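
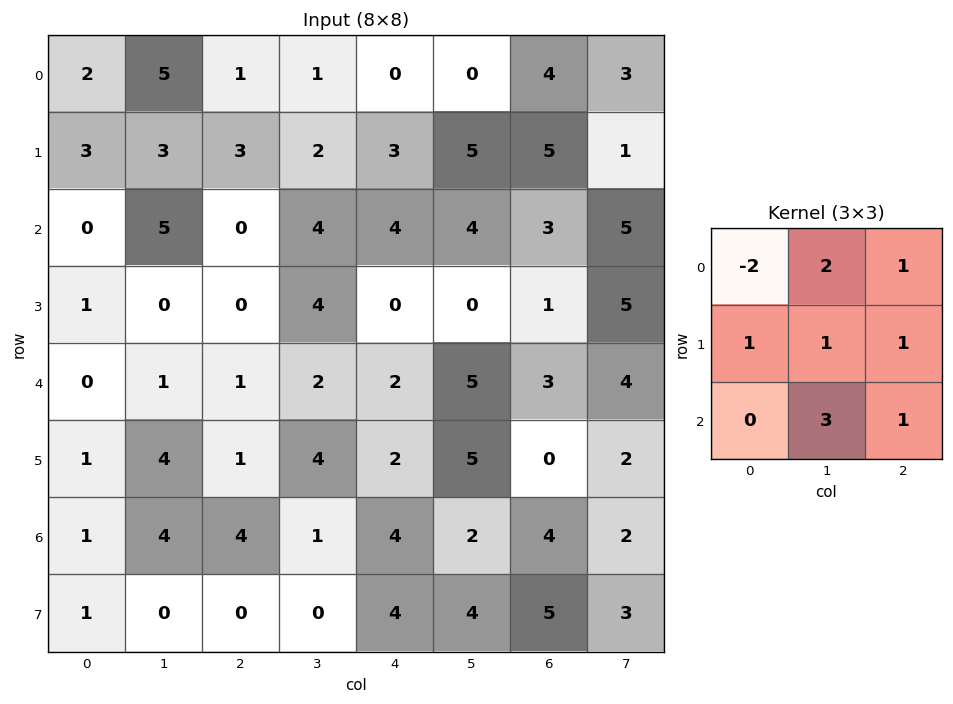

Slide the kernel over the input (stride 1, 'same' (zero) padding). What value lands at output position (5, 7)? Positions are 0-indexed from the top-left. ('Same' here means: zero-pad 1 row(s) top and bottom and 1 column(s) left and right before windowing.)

10

The receptive field on the zero-padded input at this output position is [3 4 0 / 0 2 0 / 4 2 0]. Elementwise product with the kernel and sum: 3·-2 + 4·2 + 0·1 + 0·1 + 2·1 + 0·1 + 2·3 + 0·1.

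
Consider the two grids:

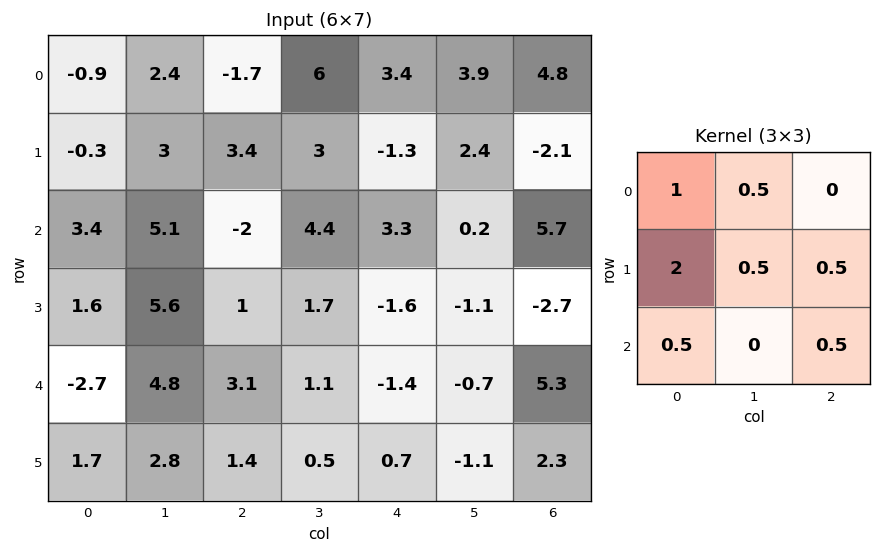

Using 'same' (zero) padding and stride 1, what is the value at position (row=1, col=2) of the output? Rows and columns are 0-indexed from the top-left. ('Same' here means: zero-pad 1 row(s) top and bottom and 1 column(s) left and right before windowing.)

The receptive field on the zero-padded input at this output position is [2.4 -1.7 6 / 3 3.4 3 / 5.1 -2 4.4]. Elementwise product with the kernel and sum: 2.4·1 + -1.7·0.5 + 3·2 + 3.4·0.5 + 3·0.5 + 5.1·0.5 + 4.4·0.5.

15.5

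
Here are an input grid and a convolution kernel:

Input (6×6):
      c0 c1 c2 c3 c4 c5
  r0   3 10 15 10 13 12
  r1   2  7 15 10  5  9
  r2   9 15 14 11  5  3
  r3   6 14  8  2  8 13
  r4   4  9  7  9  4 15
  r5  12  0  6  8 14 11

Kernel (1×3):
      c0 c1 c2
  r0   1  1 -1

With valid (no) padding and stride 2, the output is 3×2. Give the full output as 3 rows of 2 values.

-2 12
10 20
6 12

Output[0,0]: The receptive field on the input at this output position is [3 10 15]. Elementwise product with the kernel and sum: 3·1 + 10·1 + 15·-1.
Output[0,1]: The receptive field on the input at this output position is [15 10 13]. Elementwise product with the kernel and sum: 15·1 + 10·1 + 13·-1.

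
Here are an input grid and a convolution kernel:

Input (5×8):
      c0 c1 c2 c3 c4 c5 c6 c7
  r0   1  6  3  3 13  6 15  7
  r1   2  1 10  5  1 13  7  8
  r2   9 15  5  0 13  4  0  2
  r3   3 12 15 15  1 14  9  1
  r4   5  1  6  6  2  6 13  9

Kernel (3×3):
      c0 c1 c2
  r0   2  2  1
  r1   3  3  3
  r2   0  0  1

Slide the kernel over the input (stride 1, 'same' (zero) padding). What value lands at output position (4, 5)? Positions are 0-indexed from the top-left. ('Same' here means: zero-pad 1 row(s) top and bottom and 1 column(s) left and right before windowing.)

102

The receptive field on the zero-padded input at this output position is [1 14 9 / 2 6 13 / 0 0 0]. Elementwise product with the kernel and sum: 1·2 + 14·2 + 9·1 + 2·3 + 6·3 + 13·3 + 0·1.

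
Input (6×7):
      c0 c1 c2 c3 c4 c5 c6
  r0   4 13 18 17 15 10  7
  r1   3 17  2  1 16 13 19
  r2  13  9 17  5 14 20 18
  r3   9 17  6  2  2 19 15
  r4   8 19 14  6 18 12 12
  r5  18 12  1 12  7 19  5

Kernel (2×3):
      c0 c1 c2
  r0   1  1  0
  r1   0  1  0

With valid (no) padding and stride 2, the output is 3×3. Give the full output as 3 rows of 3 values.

Output[0,0]: The receptive field on the input at this output position is [4 13 18 / 3 17 2]. Elementwise product with the kernel and sum: 4·1 + 13·1 + 17·1.

34 36 38
39 24 53
39 32 49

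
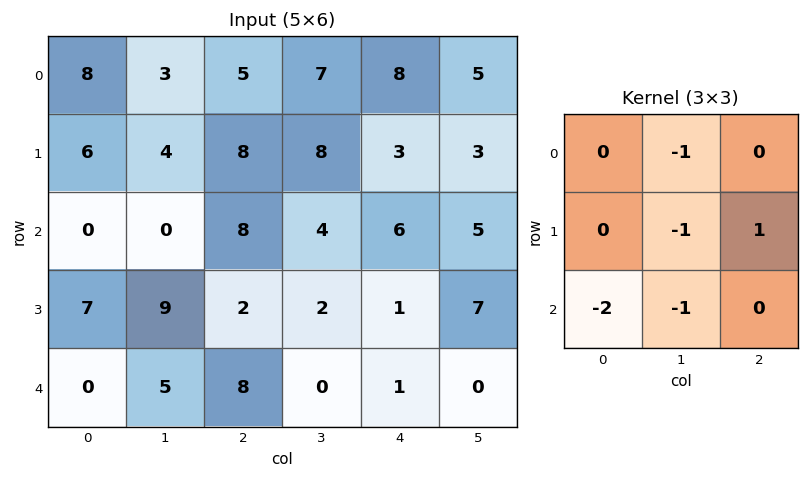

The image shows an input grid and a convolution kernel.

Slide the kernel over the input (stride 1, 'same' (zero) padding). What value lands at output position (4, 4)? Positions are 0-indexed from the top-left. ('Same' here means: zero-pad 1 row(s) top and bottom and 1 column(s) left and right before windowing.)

-2

The receptive field on the zero-padded input at this output position is [2 1 7 / 0 1 0 / 0 0 0]. Elementwise product with the kernel and sum: 1·-1 + 1·-1 + 0·1 + 0·-2 + 0·-1.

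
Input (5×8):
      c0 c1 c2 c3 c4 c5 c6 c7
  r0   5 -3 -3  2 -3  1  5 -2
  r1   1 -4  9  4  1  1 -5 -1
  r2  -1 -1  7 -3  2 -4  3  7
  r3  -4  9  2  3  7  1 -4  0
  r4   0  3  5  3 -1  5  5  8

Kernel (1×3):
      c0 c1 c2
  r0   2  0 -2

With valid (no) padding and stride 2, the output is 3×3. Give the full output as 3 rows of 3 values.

Output[0,0]: The receptive field on the input at this output position is [5 -3 -3]. Elementwise product with the kernel and sum: 5·2 + -3·-2.
Output[0,1]: The receptive field on the input at this output position is [-3 2 -3]. Elementwise product with the kernel and sum: -3·2 + -3·-2.

16 0 -16
-16 10 -2
-10 12 -12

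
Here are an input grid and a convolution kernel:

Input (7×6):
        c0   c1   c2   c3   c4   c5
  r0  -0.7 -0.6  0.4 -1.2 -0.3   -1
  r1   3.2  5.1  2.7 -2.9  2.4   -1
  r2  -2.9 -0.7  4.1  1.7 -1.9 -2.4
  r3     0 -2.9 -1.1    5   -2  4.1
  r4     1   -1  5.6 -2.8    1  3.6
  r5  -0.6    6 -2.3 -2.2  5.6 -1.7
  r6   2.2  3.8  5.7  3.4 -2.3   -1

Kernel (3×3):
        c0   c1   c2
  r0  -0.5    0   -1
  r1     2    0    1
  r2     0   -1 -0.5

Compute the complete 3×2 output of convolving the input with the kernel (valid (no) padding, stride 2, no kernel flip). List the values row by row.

Output[0,0]: The receptive field on the input at this output position is [-0.7 -0.6 0.4 / 3.2 5.1 2.7 / -2.9 -0.7 4.1]. Elementwise product with the kernel and sum: -0.7·-0.5 + 0.4·-1 + 3.2·2 + 2.7·1 + -0.7·-1 + 4.1·-0.5.
Output[0,1]: The receptive field on the input at this output position is [0.4 -1.2 -0.3 / 2.7 -2.9 2.4 / 4.1 1.7 -1.9]. Elementwise product with the kernel and sum: 0.4·-0.5 + -0.3·-1 + 2.7·2 + 2.4·1 + 1.7·-1 + -1.9·-0.5.

7.7 7.15
-5.55 -2.05
-16.25 -5.05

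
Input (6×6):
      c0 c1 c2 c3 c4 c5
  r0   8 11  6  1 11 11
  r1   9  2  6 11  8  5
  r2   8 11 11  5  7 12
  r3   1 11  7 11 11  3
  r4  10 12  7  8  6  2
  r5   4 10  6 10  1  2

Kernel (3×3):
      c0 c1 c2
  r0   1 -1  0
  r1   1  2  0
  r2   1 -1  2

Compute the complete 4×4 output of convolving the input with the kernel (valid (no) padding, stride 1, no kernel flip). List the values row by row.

Output[0,0]: The receptive field on the input at this output position is [8 11 6 / 9 2 6 / 8 11 11]. Elementwise product with the kernel and sum: 8·1 + 11·-1 + 9·1 + 2·2 + 8·1 + 11·-1 + 11·2.

29 29 53 39
41 55 34 28
32 46 46 37
30 54 17 33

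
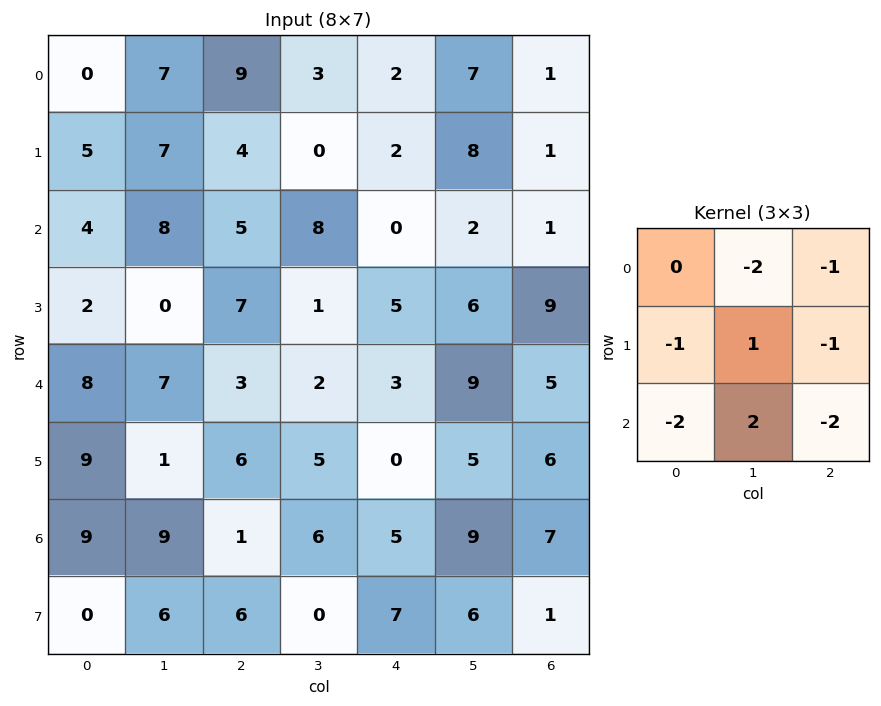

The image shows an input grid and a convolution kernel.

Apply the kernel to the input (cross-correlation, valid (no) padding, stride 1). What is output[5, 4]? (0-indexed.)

-23

The receptive field on the input at this output position is [0 5 6 / 5 9 7 / 7 6 1]. Elementwise product with the kernel and sum: 5·-2 + 6·-1 + 5·-1 + 9·1 + 7·-1 + 7·-2 + 6·2 + 1·-2.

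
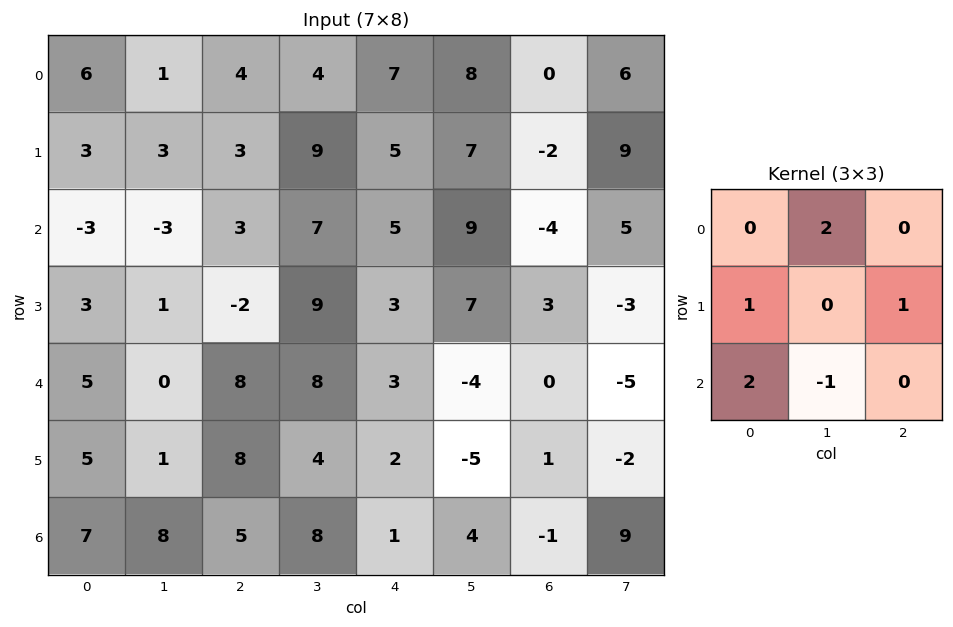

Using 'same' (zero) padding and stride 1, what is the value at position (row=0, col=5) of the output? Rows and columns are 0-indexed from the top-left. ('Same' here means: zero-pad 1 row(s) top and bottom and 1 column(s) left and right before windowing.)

10

The receptive field on the zero-padded input at this output position is [0 0 0 / 7 8 0 / 5 7 -2]. Elementwise product with the kernel and sum: 0·2 + 7·1 + 0·1 + 5·2 + 7·-1.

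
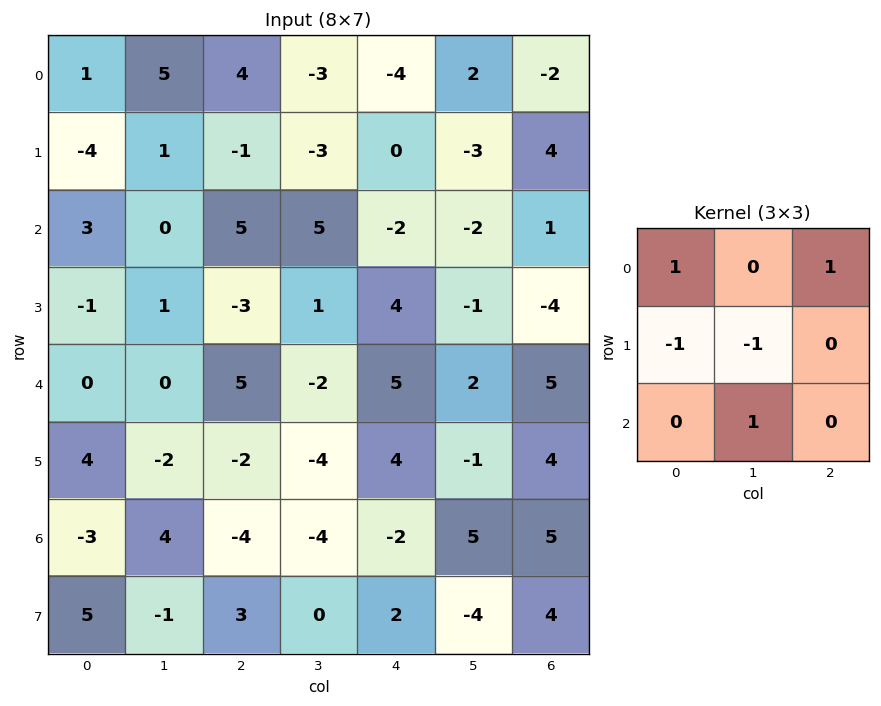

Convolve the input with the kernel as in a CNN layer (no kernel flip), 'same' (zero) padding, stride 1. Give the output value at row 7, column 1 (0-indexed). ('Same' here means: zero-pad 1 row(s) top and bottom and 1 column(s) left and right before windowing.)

-11

The receptive field on the zero-padded input at this output position is [-3 4 -4 / 5 -1 3 / 0 0 0]. Elementwise product with the kernel and sum: -3·1 + -4·1 + 5·-1 + -1·-1 + 0·1.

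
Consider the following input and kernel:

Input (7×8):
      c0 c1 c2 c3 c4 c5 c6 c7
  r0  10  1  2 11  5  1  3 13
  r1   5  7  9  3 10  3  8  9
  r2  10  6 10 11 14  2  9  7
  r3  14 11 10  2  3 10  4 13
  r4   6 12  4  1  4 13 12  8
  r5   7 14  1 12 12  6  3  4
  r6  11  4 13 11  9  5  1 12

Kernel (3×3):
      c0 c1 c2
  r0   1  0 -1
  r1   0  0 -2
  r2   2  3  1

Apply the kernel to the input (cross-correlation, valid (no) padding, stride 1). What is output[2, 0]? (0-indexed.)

The receptive field on the input at this output position is [10 6 10 / 14 11 10 / 6 12 4]. Elementwise product with the kernel and sum: 10·1 + 10·-1 + 10·-2 + 6·2 + 12·3 + 4·1.

32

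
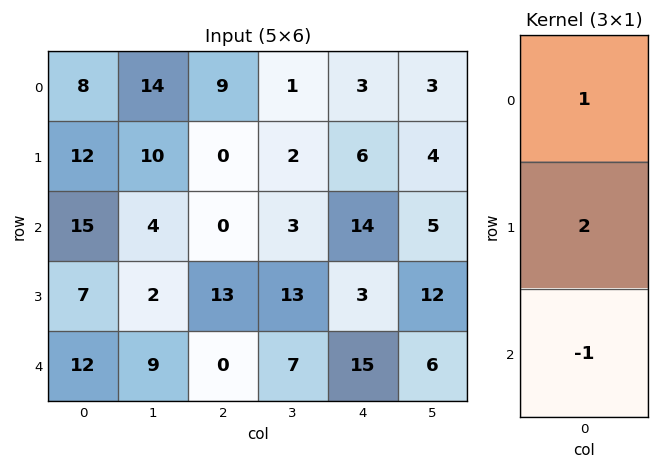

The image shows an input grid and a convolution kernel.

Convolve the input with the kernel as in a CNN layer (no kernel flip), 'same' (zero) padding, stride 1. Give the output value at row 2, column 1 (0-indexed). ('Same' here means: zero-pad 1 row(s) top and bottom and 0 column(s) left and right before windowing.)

The receptive field on the zero-padded input at this output position is [10 / 4 / 2]. Elementwise product with the kernel and sum: 10·1 + 4·2 + 2·-1.

16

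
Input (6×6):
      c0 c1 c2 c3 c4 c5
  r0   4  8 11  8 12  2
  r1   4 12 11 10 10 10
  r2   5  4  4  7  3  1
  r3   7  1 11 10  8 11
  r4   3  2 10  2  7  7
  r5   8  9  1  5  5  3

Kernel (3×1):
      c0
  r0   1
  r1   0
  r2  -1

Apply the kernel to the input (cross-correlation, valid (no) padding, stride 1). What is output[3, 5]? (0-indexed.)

The receptive field on the input at this output position is [11 / 7 / 3]. Elementwise product with the kernel and sum: 11·1 + 3·-1.

8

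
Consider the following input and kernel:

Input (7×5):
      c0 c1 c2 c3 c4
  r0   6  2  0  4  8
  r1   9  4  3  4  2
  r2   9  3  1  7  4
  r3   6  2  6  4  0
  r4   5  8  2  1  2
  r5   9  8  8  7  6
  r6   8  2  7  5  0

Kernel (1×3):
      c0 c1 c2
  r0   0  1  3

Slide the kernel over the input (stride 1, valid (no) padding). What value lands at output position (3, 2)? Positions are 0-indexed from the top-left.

4

The receptive field on the input at this output position is [6 4 0]. Elementwise product with the kernel and sum: 4·1 + 0·3.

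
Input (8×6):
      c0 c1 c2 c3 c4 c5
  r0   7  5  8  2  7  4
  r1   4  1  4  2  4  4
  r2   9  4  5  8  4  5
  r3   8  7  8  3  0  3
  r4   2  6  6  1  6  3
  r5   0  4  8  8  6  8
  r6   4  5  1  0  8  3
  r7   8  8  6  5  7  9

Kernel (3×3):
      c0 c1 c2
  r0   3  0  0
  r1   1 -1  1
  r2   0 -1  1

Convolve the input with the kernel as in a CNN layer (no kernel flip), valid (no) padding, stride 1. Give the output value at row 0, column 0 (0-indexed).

The receptive field on the input at this output position is [7 5 8 / 4 1 4 / 9 4 5]. Elementwise product with the kernel and sum: 7·3 + 4·1 + 1·-1 + 4·1 + 4·-1 + 5·1.

29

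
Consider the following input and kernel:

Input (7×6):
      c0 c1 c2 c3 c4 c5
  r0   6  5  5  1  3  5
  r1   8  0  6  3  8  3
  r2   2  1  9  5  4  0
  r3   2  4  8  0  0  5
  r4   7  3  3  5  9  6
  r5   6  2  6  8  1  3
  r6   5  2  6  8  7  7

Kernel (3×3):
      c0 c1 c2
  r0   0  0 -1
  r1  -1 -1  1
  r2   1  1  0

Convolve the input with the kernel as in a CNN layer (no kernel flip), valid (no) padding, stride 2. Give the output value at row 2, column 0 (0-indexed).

The receptive field on the input at this output position is [7 3 3 / 6 2 6 / 5 2 6]. Elementwise product with the kernel and sum: 3·-1 + 6·-1 + 2·-1 + 6·1 + 5·1 + 2·1.

2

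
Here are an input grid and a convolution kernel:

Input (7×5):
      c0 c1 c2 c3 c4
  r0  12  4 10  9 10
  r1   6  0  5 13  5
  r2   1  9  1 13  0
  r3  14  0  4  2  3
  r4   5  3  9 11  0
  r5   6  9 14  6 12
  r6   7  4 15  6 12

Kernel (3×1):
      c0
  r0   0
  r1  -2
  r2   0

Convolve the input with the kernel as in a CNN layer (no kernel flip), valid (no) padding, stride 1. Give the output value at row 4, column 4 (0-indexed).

The receptive field on the input at this output position is [0 / 12 / 12]. Elementwise product with the kernel and sum: 12·-2.

-24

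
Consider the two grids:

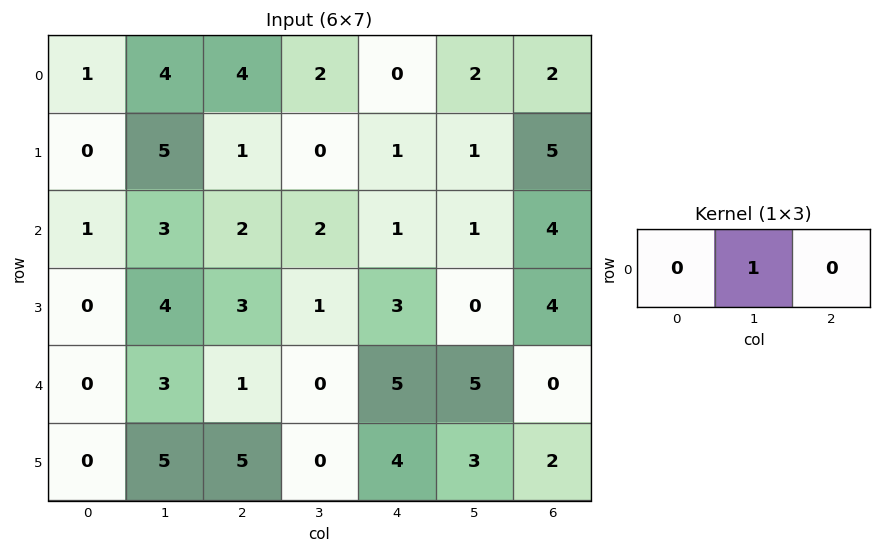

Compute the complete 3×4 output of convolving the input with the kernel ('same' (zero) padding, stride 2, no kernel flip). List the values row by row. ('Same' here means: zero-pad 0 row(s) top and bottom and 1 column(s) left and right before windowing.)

1 4 0 2
1 2 1 4
0 1 5 0

Output[0,0]: The receptive field on the zero-padded input at this output position is [0 1 4]. Elementwise product with the kernel and sum: 1·1.
Output[0,1]: The receptive field on the zero-padded input at this output position is [4 4 2]. Elementwise product with the kernel and sum: 4·1.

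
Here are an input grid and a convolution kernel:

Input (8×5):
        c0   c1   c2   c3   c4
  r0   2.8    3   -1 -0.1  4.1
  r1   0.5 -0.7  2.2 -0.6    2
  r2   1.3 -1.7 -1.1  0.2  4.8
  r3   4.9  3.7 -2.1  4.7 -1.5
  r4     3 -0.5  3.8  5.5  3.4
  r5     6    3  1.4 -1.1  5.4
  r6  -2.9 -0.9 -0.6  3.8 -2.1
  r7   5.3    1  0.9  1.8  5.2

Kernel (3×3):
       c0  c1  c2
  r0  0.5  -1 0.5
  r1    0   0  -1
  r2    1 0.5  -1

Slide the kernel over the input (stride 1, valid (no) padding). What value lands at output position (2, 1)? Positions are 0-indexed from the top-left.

-8.45

The receptive field on the input at this output position is [-1.7 -1.1 0.2 / 3.7 -2.1 4.7 / -0.5 3.8 5.5]. Elementwise product with the kernel and sum: -1.7·0.5 + -1.1·-1 + 0.2·0.5 + 4.7·-1 + -0.5·1 + 3.8·0.5 + 5.5·-1.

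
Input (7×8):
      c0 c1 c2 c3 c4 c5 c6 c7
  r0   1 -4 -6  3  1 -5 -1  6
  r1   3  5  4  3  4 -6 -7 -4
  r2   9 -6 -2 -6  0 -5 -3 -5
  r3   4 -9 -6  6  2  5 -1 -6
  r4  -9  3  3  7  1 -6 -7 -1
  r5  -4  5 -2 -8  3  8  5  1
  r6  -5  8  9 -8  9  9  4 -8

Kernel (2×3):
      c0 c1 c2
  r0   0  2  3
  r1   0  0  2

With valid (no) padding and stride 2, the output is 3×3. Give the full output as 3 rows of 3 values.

-18 17 -27
-30 -8 -21
11 23 -23

Output[0,0]: The receptive field on the input at this output position is [1 -4 -6 / 3 5 4]. Elementwise product with the kernel and sum: -4·2 + -6·3 + 4·2.
Output[0,1]: The receptive field on the input at this output position is [-6 3 1 / 4 3 4]. Elementwise product with the kernel and sum: 3·2 + 1·3 + 4·2.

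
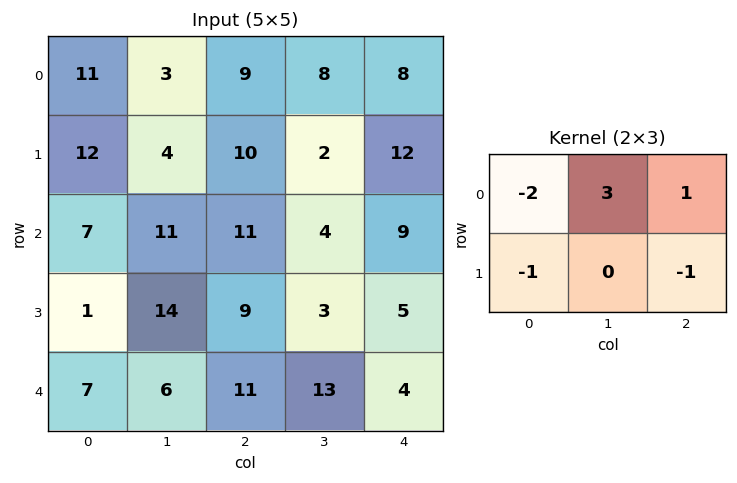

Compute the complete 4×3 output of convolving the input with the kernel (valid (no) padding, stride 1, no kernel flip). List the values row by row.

Output[0,0]: The receptive field on the input at this output position is [11 3 9 / 12 4 10]. Elementwise product with the kernel and sum: 11·-2 + 3·3 + 9·1 + 12·-1 + 10·-1.
Output[0,1]: The receptive field on the input at this output position is [3 9 8 / 4 10 2]. Elementwise product with the kernel and sum: 3·-2 + 9·3 + 8·1 + 4·-1 + 2·-1.

-26 23 -8
-20 9 -22
20 -2 -15
31 -17 -19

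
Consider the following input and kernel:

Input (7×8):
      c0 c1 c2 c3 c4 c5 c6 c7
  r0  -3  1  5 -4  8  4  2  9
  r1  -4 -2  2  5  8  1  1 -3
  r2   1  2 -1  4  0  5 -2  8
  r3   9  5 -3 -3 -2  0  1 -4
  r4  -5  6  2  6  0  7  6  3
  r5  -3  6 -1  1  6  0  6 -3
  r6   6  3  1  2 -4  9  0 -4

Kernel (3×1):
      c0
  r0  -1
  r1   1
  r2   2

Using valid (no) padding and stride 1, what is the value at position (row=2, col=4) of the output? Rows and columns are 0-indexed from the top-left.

The receptive field on the input at this output position is [0 / -2 / 0]. Elementwise product with the kernel and sum: 0·-1 + -2·1 + 0·2.

-2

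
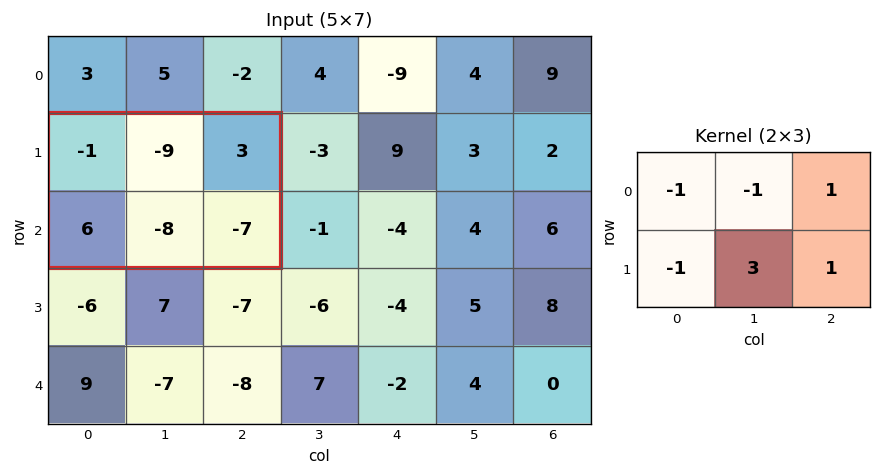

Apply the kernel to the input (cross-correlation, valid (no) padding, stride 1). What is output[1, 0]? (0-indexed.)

The receptive field on the input at this output position is [-1 -9 3 / 6 -8 -7]. Elementwise product with the kernel and sum: -1·-1 + -9·-1 + 3·1 + 6·-1 + -8·3 + -7·1.

-24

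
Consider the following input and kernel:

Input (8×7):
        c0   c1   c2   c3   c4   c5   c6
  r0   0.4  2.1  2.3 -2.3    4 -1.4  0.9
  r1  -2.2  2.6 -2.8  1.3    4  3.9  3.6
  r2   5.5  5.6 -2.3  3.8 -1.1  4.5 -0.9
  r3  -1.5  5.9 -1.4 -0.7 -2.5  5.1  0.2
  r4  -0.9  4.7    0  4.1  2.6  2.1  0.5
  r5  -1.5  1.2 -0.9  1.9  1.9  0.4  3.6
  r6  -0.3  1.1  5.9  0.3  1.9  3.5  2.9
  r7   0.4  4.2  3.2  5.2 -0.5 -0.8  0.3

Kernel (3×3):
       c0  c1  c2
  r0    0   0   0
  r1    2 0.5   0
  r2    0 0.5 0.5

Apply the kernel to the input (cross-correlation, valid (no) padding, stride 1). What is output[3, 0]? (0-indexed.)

0.7

The receptive field on the input at this output position is [-1.5 5.9 -1.4 / -0.9 4.7 0 / -1.5 1.2 -0.9]. Elementwise product with the kernel and sum: -0.9·2 + 4.7·0.5 + 1.2·0.5 + -0.9·0.5.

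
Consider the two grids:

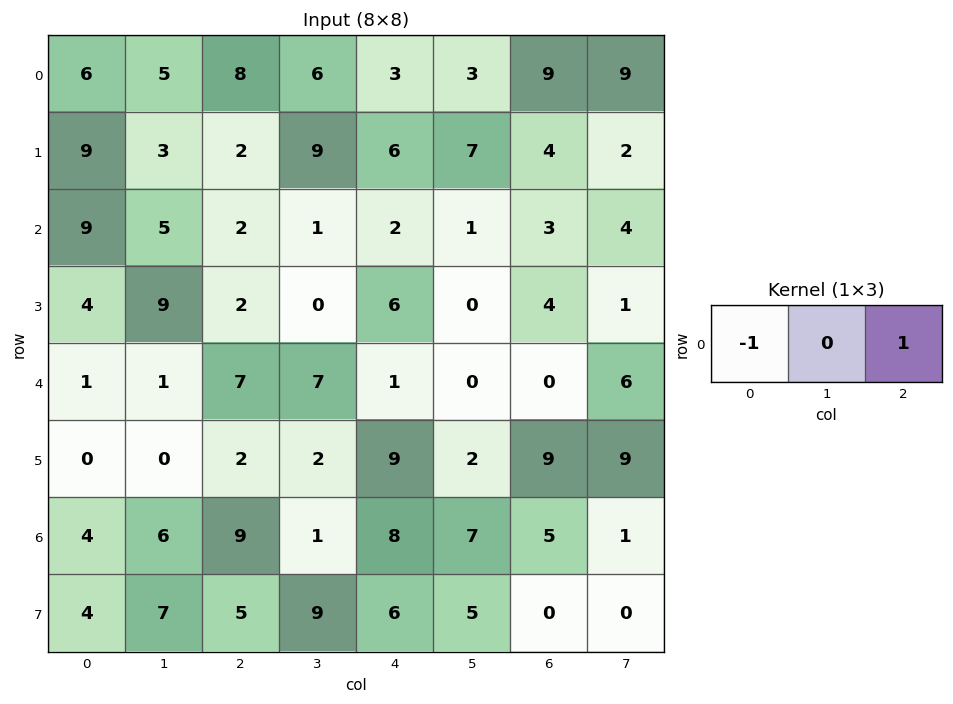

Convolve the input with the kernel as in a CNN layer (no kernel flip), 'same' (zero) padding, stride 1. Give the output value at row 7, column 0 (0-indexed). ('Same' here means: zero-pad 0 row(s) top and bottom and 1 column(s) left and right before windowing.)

7

The receptive field on the zero-padded input at this output position is [0 4 7]. Elementwise product with the kernel and sum: 0·-1 + 7·1.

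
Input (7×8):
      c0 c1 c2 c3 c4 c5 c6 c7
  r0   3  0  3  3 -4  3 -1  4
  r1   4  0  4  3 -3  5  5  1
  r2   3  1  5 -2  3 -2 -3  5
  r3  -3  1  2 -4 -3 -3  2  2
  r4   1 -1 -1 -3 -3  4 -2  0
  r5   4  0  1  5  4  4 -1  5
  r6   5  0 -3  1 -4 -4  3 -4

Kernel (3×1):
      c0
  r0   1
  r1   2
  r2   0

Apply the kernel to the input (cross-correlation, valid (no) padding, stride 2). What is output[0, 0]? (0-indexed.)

11

The receptive field on the input at this output position is [3 / 4 / 3]. Elementwise product with the kernel and sum: 3·1 + 4·2.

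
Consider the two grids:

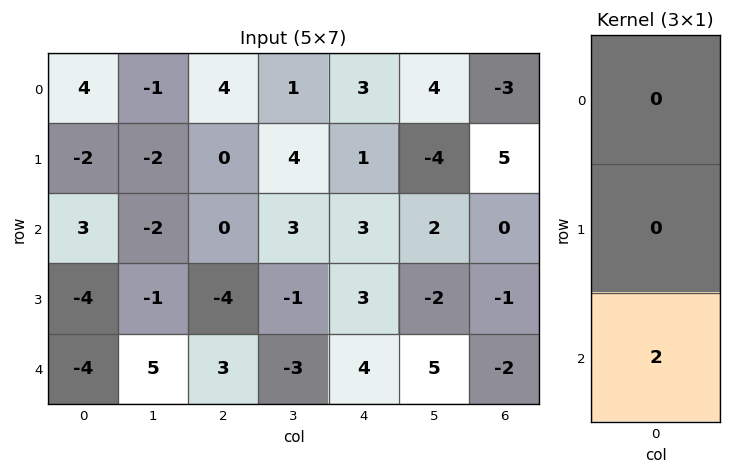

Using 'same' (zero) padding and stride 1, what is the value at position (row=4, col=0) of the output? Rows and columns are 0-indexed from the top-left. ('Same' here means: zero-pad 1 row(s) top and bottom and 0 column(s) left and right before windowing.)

The receptive field on the zero-padded input at this output position is [-4 / -4 / 0]. Elementwise product with the kernel and sum: 0·2.

0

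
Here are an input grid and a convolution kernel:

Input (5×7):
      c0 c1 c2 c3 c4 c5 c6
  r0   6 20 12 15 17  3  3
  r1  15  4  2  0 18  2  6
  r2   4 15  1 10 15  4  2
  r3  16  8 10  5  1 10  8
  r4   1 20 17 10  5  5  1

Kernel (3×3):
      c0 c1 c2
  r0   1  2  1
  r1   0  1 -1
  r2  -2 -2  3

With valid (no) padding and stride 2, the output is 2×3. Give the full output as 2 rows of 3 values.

Output[0,0]: The receptive field on the input at this output position is [6 20 12 / 15 4 2 / 4 15 1]. Elementwise product with the kernel and sum: 6·1 + 20·2 + 12·1 + 4·1 + 2·-1 + 4·-2 + 15·-2 + 1·3.
Output[0,1]: The receptive field on the input at this output position is [12 15 17 / 2 0 18 / 1 10 15]. Elementwise product with the kernel and sum: 12·1 + 15·2 + 17·1 + 0·1 + 18·-1 + 1·-2 + 10·-2 + 15·3.

25 64 -10
42 1 10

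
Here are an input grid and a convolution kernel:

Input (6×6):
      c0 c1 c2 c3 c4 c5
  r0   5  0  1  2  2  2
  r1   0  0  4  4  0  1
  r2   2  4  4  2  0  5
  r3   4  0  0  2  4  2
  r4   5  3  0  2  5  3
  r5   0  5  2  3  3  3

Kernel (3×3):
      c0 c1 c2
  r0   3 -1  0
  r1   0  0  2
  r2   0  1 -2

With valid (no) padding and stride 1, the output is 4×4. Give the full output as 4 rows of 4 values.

19 7 3 -4
8 -4 2 22
5 8 10 9
13 0 5 5

Output[0,0]: The receptive field on the input at this output position is [5 0 1 / 0 0 4 / 2 4 4]. Elementwise product with the kernel and sum: 5·3 + 0·-1 + 4·2 + 4·1 + 4·-2.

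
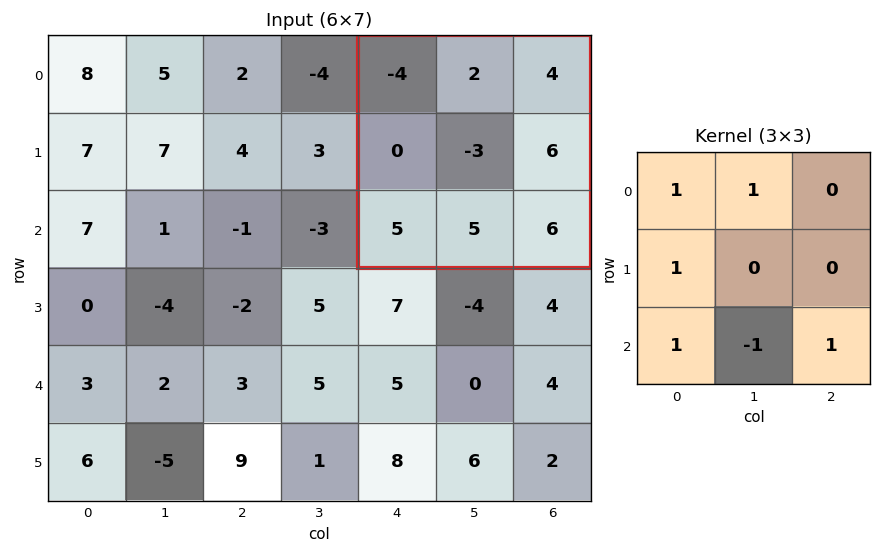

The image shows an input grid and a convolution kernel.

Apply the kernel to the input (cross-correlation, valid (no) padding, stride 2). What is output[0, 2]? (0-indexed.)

The receptive field on the input at this output position is [-4 2 4 / 0 -3 6 / 5 5 6]. Elementwise product with the kernel and sum: -4·1 + 2·1 + 0·1 + 5·1 + 5·-1 + 6·1.

4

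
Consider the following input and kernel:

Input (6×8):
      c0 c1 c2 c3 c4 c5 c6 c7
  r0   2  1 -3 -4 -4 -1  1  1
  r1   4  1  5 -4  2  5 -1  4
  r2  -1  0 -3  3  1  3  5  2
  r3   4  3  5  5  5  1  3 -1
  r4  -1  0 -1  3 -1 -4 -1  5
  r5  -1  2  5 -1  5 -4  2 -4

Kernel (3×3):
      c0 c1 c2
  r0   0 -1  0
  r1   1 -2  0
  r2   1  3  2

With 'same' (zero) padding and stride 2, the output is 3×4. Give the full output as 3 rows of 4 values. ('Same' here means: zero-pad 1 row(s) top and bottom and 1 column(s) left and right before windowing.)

Output[0,0]: The receptive field on the zero-padded input at this output position is [0 0 0 / 0 2 1 / 0 4 1]. Elementwise product with the kernel and sum: 0·-1 + 0·1 + 2·-2 + 0·1 + 4·3 + 1·2.
Output[0,1]: The receptive field on the zero-padded input at this output position is [0 0 0 / 1 -3 -4 / 1 5 -4]. Elementwise product with the kernel and sum: 0·-1 + 1·1 + -3·-2 + 1·1 + 5·3 + -4·2.

10 15 16 7
16 29 21 2
-1 12 6 -11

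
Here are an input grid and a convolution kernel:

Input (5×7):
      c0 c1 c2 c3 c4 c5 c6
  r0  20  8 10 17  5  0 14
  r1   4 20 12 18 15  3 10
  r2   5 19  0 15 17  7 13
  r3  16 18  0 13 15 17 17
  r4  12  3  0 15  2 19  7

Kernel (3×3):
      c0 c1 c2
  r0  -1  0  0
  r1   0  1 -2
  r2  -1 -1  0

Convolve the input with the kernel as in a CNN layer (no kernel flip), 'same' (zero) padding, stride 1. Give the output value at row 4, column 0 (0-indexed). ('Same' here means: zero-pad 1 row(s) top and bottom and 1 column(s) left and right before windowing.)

The receptive field on the zero-padded input at this output position is [0 16 18 / 0 12 3 / 0 0 0]. Elementwise product with the kernel and sum: 0·-1 + 12·1 + 3·-2 + 0·-1 + 0·-1.

6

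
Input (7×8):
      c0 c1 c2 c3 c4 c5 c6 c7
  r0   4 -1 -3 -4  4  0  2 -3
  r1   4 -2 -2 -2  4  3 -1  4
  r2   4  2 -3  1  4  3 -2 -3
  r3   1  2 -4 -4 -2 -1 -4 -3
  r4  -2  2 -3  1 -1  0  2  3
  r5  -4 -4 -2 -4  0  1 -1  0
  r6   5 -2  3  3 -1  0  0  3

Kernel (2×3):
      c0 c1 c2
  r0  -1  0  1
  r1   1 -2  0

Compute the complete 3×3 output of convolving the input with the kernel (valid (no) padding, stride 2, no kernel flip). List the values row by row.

1 9 -4
-10 11 -6
3 8 1

Output[0,0]: The receptive field on the input at this output position is [4 -1 -3 / 4 -2 -2]. Elementwise product with the kernel and sum: 4·-1 + -3·1 + 4·1 + -2·-2.
Output[0,1]: The receptive field on the input at this output position is [-3 -4 4 / -2 -2 4]. Elementwise product with the kernel and sum: -3·-1 + 4·1 + -2·1 + -2·-2.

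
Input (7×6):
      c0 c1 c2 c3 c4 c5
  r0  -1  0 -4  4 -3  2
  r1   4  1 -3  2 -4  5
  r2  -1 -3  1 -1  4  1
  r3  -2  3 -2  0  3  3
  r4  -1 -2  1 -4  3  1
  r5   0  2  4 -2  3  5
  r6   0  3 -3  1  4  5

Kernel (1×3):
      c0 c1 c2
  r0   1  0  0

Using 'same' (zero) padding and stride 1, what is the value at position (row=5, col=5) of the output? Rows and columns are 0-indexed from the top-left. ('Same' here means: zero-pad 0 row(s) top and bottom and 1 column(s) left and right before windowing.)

The receptive field on the zero-padded input at this output position is [3 5 0]. Elementwise product with the kernel and sum: 3·1.

3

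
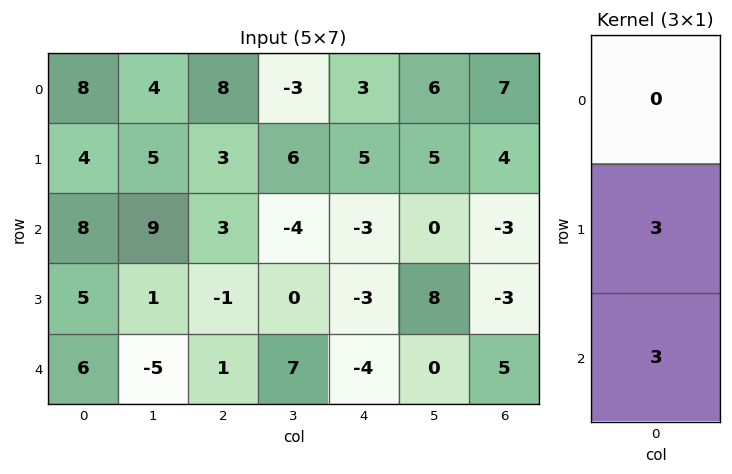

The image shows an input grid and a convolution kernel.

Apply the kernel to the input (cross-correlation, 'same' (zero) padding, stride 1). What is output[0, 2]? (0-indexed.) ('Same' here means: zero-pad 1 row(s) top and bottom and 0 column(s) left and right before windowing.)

The receptive field on the zero-padded input at this output position is [0 / 8 / 3]. Elementwise product with the kernel and sum: 8·3 + 3·3.

33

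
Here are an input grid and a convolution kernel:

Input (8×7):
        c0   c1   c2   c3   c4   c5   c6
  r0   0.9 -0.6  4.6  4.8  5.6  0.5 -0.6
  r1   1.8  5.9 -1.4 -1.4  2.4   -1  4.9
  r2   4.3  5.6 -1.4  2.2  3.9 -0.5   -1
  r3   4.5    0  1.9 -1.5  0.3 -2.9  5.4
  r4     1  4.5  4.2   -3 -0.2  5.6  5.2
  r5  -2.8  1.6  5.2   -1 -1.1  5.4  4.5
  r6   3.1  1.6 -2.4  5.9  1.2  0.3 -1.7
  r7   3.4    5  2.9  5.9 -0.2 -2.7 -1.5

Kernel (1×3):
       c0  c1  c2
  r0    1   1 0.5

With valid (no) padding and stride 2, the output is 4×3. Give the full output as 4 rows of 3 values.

Output[0,0]: The receptive field on the input at this output position is [0.9 -0.6 4.6]. Elementwise product with the kernel and sum: 0.9·1 + -0.6·1 + 4.6·0.5.

2.6 12.2 5.8
9.2 2.75 2.9
7.6 1.1 8
3.5 4.1 0.65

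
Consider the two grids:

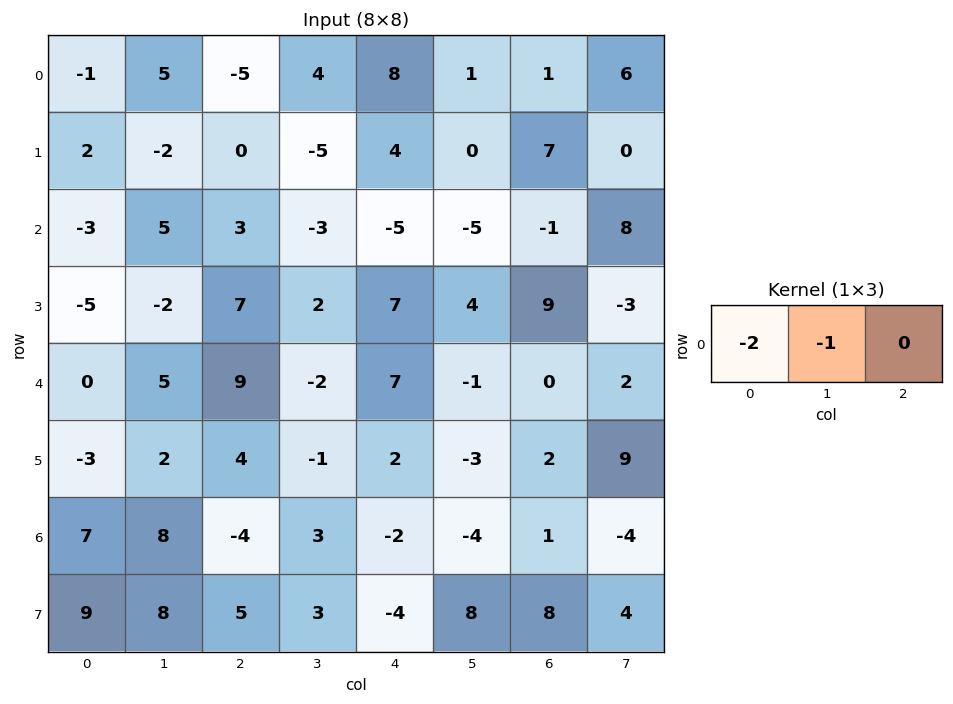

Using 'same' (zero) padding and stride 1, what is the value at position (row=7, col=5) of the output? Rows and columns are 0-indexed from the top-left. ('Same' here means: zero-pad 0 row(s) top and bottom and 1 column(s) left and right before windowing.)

0

The receptive field on the zero-padded input at this output position is [-4 8 8]. Elementwise product with the kernel and sum: -4·-2 + 8·-1.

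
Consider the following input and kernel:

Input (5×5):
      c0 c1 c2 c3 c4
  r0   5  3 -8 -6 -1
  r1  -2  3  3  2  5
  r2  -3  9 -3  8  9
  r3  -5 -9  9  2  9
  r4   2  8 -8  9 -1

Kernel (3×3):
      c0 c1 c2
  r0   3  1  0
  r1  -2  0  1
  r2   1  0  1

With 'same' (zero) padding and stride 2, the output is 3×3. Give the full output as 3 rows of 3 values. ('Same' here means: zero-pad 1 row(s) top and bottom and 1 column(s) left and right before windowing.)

6 -7 14
-2 -5 -3
3 -25 -3

Output[0,0]: The receptive field on the zero-padded input at this output position is [0 0 0 / 0 5 3 / 0 -2 3]. Elementwise product with the kernel and sum: 0·3 + 0·1 + 0·-2 + 3·1 + 0·1 + 3·1.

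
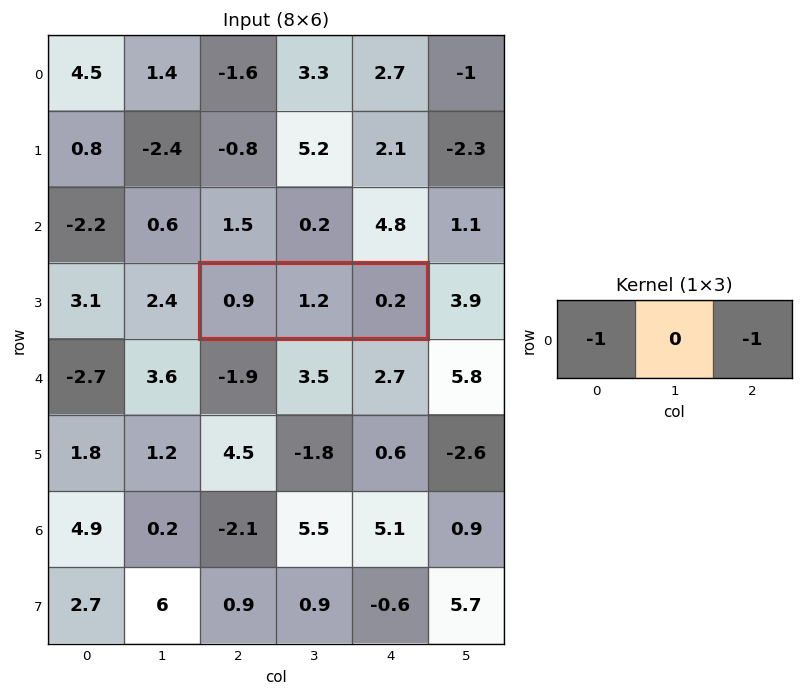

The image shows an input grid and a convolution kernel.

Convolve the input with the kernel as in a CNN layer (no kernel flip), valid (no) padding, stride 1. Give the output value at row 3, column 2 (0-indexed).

-1.1

The receptive field on the input at this output position is [0.9 1.2 0.2]. Elementwise product with the kernel and sum: 0.9·-1 + 0.2·-1.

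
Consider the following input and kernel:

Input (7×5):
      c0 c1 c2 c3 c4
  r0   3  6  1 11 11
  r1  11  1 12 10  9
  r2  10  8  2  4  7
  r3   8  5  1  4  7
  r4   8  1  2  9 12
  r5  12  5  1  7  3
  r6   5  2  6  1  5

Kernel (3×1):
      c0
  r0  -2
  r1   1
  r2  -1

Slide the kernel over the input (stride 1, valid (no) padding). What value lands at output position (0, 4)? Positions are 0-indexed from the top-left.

-20

The receptive field on the input at this output position is [11 / 9 / 7]. Elementwise product with the kernel and sum: 11·-2 + 9·1 + 7·-1.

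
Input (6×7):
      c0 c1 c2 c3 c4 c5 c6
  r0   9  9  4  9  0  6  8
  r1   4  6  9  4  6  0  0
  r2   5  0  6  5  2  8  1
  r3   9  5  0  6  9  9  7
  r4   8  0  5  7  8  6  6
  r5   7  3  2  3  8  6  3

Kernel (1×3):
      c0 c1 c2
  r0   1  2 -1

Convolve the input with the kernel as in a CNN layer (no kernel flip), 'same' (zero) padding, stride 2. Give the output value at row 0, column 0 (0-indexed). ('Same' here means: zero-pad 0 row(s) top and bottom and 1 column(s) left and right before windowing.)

9

The receptive field on the zero-padded input at this output position is [0 9 9]. Elementwise product with the kernel and sum: 0·1 + 9·2 + 9·-1.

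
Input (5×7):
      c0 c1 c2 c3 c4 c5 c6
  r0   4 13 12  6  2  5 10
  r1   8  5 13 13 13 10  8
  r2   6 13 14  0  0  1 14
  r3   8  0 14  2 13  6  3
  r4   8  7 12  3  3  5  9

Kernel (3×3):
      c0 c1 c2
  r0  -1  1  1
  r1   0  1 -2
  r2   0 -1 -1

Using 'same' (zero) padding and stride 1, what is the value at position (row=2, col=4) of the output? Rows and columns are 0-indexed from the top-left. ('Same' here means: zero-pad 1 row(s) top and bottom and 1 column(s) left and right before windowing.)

-11

The receptive field on the zero-padded input at this output position is [13 13 10 / 0 0 1 / 2 13 6]. Elementwise product with the kernel and sum: 13·-1 + 13·1 + 10·1 + 0·1 + 1·-2 + 13·-1 + 6·-1.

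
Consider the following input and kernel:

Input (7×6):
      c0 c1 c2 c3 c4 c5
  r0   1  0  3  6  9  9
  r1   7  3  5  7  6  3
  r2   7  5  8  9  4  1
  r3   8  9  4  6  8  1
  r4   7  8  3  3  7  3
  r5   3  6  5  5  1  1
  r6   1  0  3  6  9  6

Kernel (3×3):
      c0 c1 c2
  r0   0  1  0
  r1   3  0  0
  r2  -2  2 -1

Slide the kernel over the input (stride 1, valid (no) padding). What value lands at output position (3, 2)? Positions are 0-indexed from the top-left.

The receptive field on the input at this output position is [4 6 8 / 3 3 7 / 5 5 1]. Elementwise product with the kernel and sum: 6·1 + 3·3 + 5·-2 + 5·2 + 1·-1.

14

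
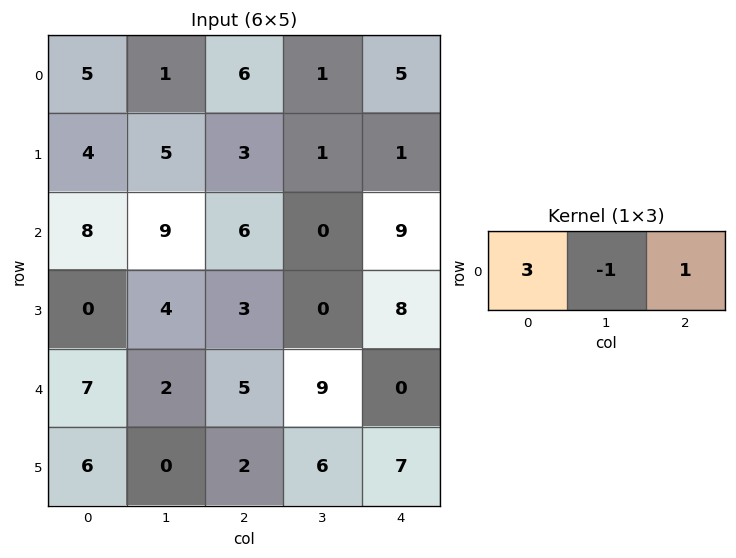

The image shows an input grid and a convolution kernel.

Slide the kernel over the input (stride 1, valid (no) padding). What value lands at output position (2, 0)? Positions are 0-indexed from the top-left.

21

The receptive field on the input at this output position is [8 9 6]. Elementwise product with the kernel and sum: 8·3 + 9·-1 + 6·1.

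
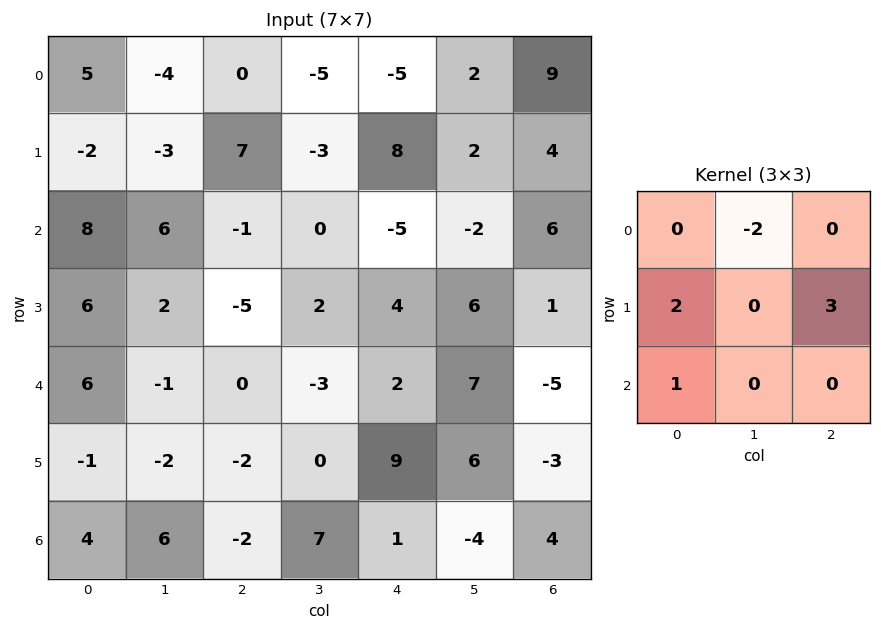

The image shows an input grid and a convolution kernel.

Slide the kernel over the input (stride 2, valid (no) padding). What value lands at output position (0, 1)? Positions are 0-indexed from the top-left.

47

The receptive field on the input at this output position is [0 -5 -5 / 7 -3 8 / -1 0 -5]. Elementwise product with the kernel and sum: -5·-2 + 7·2 + 8·3 + -1·1.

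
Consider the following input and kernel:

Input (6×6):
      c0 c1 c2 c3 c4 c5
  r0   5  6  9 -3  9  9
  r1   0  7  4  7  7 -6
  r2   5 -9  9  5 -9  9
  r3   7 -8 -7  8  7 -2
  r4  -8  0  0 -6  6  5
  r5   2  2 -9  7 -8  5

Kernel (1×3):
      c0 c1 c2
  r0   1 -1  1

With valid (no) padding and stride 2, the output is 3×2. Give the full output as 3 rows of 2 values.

8 21
23 -5
-8 12

Output[0,0]: The receptive field on the input at this output position is [5 6 9]. Elementwise product with the kernel and sum: 5·1 + 6·-1 + 9·1.
Output[0,1]: The receptive field on the input at this output position is [9 -3 9]. Elementwise product with the kernel and sum: 9·1 + -3·-1 + 9·1.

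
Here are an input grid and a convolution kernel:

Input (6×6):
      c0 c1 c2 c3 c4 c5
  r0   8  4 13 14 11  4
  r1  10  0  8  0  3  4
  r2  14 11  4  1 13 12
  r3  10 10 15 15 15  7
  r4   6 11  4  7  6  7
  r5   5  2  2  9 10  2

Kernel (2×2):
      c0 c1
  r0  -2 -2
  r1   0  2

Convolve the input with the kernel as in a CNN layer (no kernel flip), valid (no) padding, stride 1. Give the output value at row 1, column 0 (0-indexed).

The receptive field on the input at this output position is [10 0 / 14 11]. Elementwise product with the kernel and sum: 10·-2 + 0·-2 + 11·2.

2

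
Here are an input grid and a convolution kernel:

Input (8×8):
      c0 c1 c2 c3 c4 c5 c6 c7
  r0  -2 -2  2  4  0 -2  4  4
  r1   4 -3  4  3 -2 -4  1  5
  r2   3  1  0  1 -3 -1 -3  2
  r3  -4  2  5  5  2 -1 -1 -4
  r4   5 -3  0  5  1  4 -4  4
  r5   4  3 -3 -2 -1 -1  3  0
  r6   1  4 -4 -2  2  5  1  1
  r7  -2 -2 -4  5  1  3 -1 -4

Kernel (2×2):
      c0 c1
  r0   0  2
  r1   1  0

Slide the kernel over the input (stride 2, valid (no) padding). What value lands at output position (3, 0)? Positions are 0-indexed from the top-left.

6

The receptive field on the input at this output position is [1 4 / -2 -2]. Elementwise product with the kernel and sum: 4·2 + -2·1.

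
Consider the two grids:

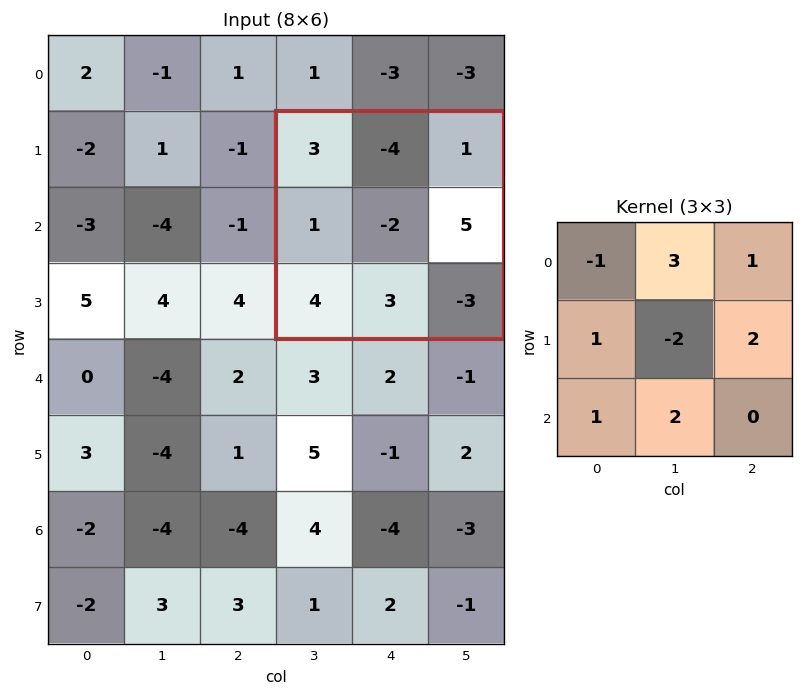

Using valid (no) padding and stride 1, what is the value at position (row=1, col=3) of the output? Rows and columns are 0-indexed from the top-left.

11

The receptive field on the input at this output position is [3 -4 1 / 1 -2 5 / 4 3 -3]. Elementwise product with the kernel and sum: 3·-1 + -4·3 + 1·1 + 1·1 + -2·-2 + 5·2 + 4·1 + 3·2.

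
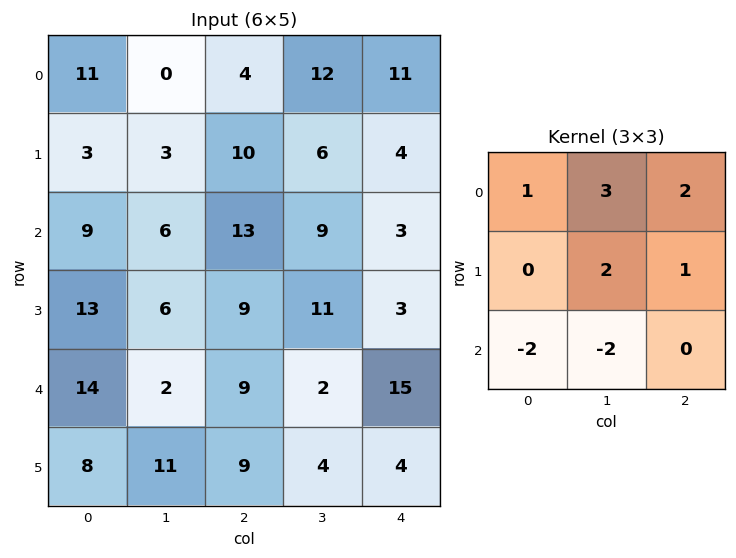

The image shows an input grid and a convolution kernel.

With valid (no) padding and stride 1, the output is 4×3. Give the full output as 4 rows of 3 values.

5 24 34
19 50 17
42 70 49
24 35 41

Output[0,0]: The receptive field on the input at this output position is [11 0 4 / 3 3 10 / 9 6 13]. Elementwise product with the kernel and sum: 11·1 + 0·3 + 4·2 + 3·2 + 10·1 + 9·-2 + 6·-2.
Output[0,1]: The receptive field on the input at this output position is [0 4 12 / 3 10 6 / 6 13 9]. Elementwise product with the kernel and sum: 0·1 + 4·3 + 12·2 + 10·2 + 6·1 + 6·-2 + 13·-2.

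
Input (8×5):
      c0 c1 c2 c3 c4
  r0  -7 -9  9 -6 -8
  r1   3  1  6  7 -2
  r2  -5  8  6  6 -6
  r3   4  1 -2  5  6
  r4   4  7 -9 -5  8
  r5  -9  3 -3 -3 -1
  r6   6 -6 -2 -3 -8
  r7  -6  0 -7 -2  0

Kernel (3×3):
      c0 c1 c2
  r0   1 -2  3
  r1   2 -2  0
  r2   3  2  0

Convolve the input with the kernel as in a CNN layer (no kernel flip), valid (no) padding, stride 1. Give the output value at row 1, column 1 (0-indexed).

13

The receptive field on the input at this output position is [1 6 7 / 8 6 6 / 1 -2 5]. Elementwise product with the kernel and sum: 1·1 + 6·-2 + 7·3 + 8·2 + 6·-2 + 1·3 + -2·2.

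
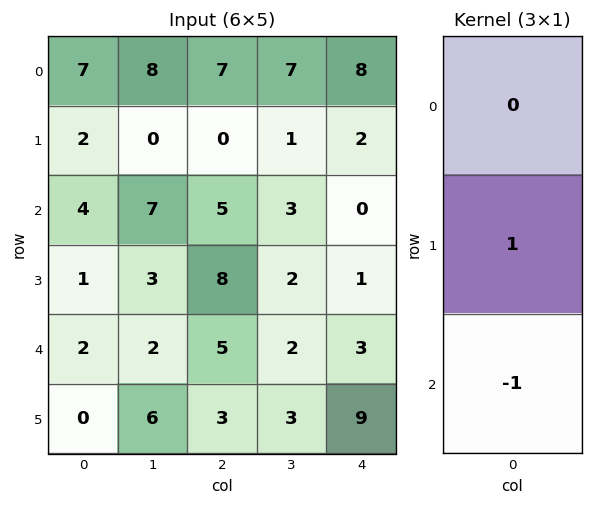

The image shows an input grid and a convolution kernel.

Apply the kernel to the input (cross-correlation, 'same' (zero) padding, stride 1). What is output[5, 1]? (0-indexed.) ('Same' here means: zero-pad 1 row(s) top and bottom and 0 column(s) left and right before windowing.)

The receptive field on the zero-padded input at this output position is [2 / 6 / 0]. Elementwise product with the kernel and sum: 6·1 + 0·-1.

6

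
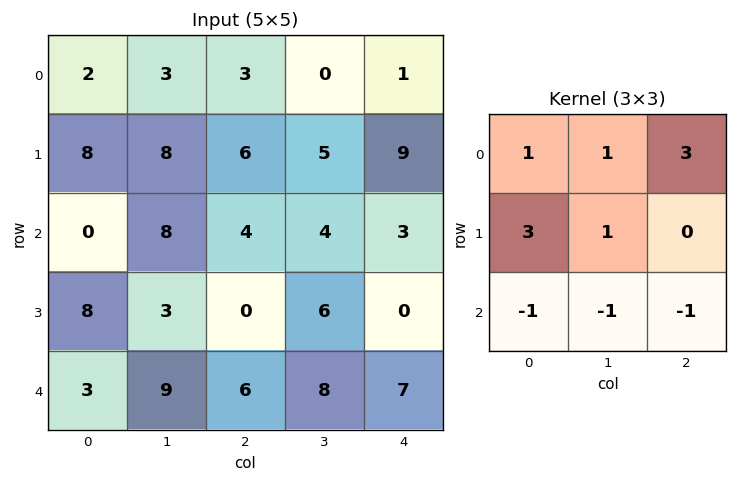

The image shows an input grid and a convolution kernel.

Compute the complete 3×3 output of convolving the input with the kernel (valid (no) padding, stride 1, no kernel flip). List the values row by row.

Output[0,0]: The receptive field on the input at this output position is [2 3 3 / 8 8 6 / 0 8 4]. Elementwise product with the kernel and sum: 2·1 + 3·1 + 3·3 + 8·3 + 8·1 + 0·-1 + 8·-1 + 4·-1.
Output[0,1]: The receptive field on the input at this output position is [3 3 0 / 8 6 5 / 8 4 4]. Elementwise product with the kernel and sum: 3·1 + 3·1 + 0·3 + 8·3 + 6·1 + 8·-1 + 4·-1 + 4·-1.

34 20 18
31 48 48
29 10 2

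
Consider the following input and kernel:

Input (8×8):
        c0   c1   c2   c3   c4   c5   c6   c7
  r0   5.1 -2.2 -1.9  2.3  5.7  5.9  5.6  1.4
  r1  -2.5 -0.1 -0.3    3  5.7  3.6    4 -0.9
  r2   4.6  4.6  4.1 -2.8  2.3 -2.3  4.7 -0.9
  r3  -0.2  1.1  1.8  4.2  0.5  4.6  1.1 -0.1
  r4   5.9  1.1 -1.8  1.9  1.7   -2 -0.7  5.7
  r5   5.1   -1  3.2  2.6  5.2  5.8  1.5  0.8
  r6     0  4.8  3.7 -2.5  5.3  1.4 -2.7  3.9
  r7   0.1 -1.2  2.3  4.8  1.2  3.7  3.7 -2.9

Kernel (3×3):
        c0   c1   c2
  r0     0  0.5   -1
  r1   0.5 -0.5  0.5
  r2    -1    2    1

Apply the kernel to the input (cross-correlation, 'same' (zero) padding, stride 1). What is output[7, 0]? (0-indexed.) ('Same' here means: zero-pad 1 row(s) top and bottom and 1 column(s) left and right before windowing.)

-5.45

The receptive field on the zero-padded input at this output position is [0 0 4.8 / 0 0.1 -1.2 / 0 0 0]. Elementwise product with the kernel and sum: 0·0.5 + 4.8·-1 + 0·0.5 + 0.1·-0.5 + -1.2·0.5 + 0·-1 + 0·2 + 0·1.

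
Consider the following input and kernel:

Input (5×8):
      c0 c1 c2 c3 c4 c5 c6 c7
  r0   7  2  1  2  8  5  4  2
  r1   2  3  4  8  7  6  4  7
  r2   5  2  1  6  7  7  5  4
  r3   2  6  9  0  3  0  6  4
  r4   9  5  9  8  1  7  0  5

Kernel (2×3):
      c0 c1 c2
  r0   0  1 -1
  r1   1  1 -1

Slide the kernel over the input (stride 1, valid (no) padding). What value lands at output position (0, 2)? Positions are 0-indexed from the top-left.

-1

The receptive field on the input at this output position is [1 2 8 / 4 8 7]. Elementwise product with the kernel and sum: 2·1 + 8·-1 + 4·1 + 8·1 + 7·-1.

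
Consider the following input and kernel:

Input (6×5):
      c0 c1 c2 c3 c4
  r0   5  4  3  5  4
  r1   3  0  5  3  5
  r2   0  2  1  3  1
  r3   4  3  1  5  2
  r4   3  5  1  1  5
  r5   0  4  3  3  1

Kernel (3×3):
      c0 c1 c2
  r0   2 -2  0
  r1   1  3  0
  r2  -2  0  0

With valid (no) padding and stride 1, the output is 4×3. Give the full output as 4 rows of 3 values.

5 13 8
4 -11 12
3 -2 10
20 4 -10

Output[0,0]: The receptive field on the input at this output position is [5 4 3 / 3 0 5 / 0 2 1]. Elementwise product with the kernel and sum: 5·2 + 4·-2 + 3·1 + 0·3 + 0·-2.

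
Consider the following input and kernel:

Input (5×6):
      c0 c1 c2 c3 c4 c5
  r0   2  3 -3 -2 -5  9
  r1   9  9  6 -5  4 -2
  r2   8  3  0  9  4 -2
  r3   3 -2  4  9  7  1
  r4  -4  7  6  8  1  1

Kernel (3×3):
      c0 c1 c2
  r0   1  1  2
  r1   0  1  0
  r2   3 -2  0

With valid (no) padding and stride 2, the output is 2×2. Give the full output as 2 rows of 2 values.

Output[0,0]: The receptive field on the input at this output position is [2 3 -3 / 9 9 6 / 8 3 0]. Elementwise product with the kernel and sum: 2·1 + 3·1 + -3·2 + 9·1 + 8·3 + 3·-2.

26 -38
-17 28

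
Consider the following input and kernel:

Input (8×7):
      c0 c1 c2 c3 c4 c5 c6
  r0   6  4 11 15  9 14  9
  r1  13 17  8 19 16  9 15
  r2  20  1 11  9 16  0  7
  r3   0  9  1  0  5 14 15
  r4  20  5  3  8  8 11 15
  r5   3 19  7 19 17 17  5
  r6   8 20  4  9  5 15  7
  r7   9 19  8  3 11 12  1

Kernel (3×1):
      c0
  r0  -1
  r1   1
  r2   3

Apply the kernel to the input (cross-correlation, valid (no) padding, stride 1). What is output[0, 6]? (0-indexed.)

The receptive field on the input at this output position is [9 / 15 / 7]. Elementwise product with the kernel and sum: 9·-1 + 15·1 + 7·3.

27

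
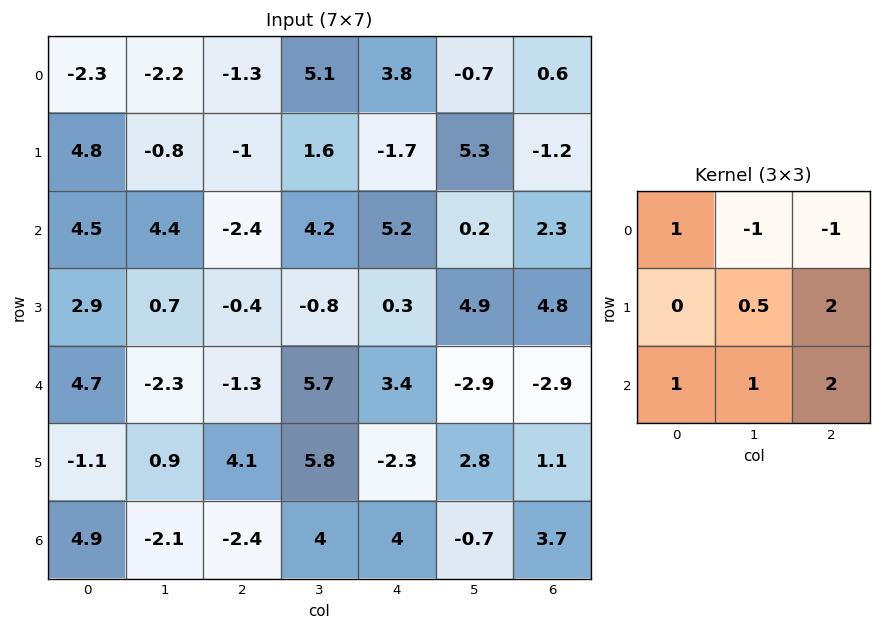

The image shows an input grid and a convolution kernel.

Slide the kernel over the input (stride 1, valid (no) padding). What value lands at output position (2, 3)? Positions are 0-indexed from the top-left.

12.05

The receptive field on the input at this output position is [4.2 5.2 0.2 / -0.8 0.3 4.9 / 5.7 3.4 -2.9]. Elementwise product with the kernel and sum: 4.2·1 + 5.2·-1 + 0.2·-1 + 0.3·0.5 + 4.9·2 + 5.7·1 + 3.4·1 + -2.9·2.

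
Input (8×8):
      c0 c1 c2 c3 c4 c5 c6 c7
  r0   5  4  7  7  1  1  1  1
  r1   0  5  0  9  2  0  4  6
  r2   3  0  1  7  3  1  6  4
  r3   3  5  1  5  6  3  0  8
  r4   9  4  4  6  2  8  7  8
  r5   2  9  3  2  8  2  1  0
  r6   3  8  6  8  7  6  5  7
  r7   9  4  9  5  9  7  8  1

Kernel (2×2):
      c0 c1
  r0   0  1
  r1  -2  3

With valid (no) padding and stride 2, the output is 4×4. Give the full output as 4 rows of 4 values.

Output[0,0]: The receptive field on the input at this output position is [5 4 / 0 5]. Elementwise product with the kernel and sum: 4·1 + 0·-2 + 5·3.
Output[0,1]: The receptive field on the input at this output position is [7 7 / 0 9]. Elementwise product with the kernel and sum: 7·1 + 0·-2 + 9·3.

19 34 -3 11
9 20 -2 28
27 6 -2 6
2 5 9 -6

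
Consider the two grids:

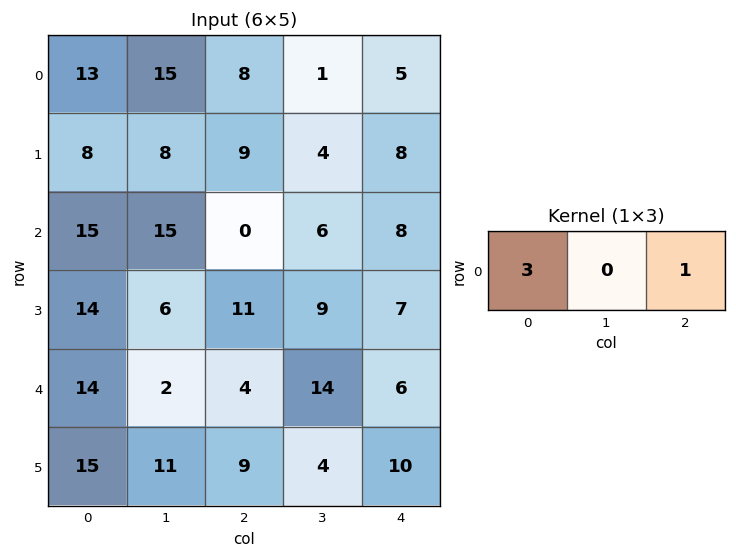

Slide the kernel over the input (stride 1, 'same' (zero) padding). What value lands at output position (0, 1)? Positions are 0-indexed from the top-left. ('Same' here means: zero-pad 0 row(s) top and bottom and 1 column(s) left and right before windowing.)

The receptive field on the zero-padded input at this output position is [13 15 8]. Elementwise product with the kernel and sum: 13·3 + 8·1.

47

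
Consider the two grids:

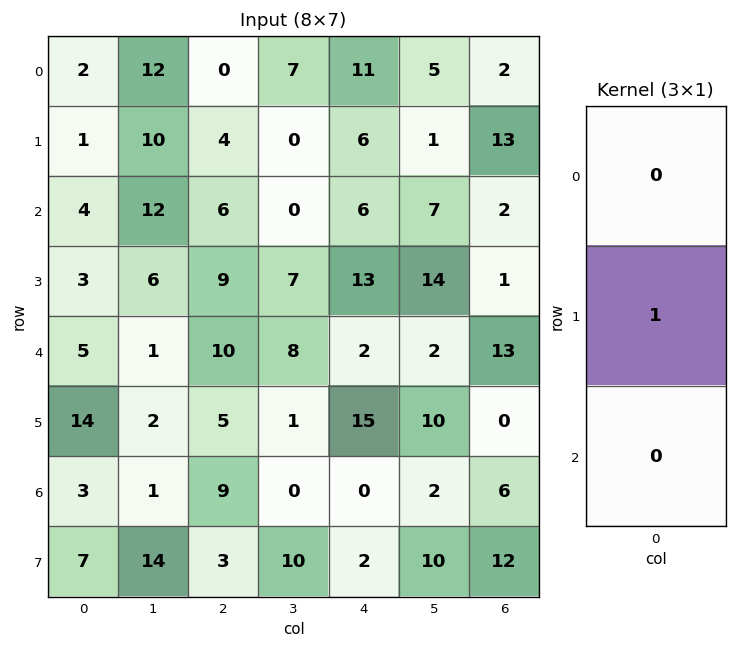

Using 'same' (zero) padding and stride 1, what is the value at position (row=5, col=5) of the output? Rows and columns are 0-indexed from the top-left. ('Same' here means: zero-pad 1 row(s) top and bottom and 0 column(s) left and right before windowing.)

10

The receptive field on the zero-padded input at this output position is [2 / 10 / 2]. Elementwise product with the kernel and sum: 10·1.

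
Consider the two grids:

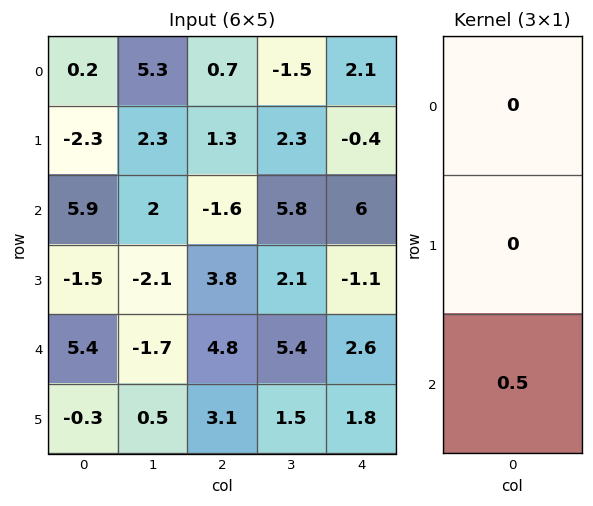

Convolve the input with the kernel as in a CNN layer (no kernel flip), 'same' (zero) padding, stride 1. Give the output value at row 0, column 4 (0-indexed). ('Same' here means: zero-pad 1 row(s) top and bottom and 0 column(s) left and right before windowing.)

-0.2

The receptive field on the zero-padded input at this output position is [0 / 2.1 / -0.4]. Elementwise product with the kernel and sum: -0.4·0.5.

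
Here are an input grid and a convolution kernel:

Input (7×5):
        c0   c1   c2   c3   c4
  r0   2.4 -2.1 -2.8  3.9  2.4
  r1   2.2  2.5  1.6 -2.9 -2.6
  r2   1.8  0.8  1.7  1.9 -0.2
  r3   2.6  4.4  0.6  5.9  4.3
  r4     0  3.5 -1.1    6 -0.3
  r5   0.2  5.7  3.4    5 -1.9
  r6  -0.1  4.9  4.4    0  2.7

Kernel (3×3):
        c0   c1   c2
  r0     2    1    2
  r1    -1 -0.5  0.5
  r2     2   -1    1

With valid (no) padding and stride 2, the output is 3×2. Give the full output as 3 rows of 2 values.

-1.05 2.95
-1.3 -5
-0.75 7.85

Output[0,0]: The receptive field on the input at this output position is [2.4 -2.1 -2.8 / 2.2 2.5 1.6 / 1.8 0.8 1.7]. Elementwise product with the kernel and sum: 2.4·2 + -2.1·1 + -2.8·2 + 2.2·-1 + 2.5·-0.5 + 1.6·0.5 + 1.8·2 + 0.8·-1 + 1.7·1.
Output[0,1]: The receptive field on the input at this output position is [-2.8 3.9 2.4 / 1.6 -2.9 -2.6 / 1.7 1.9 -0.2]. Elementwise product with the kernel and sum: -2.8·2 + 3.9·1 + 2.4·2 + 1.6·-1 + -2.9·-0.5 + -2.6·0.5 + 1.7·2 + 1.9·-1 + -0.2·1.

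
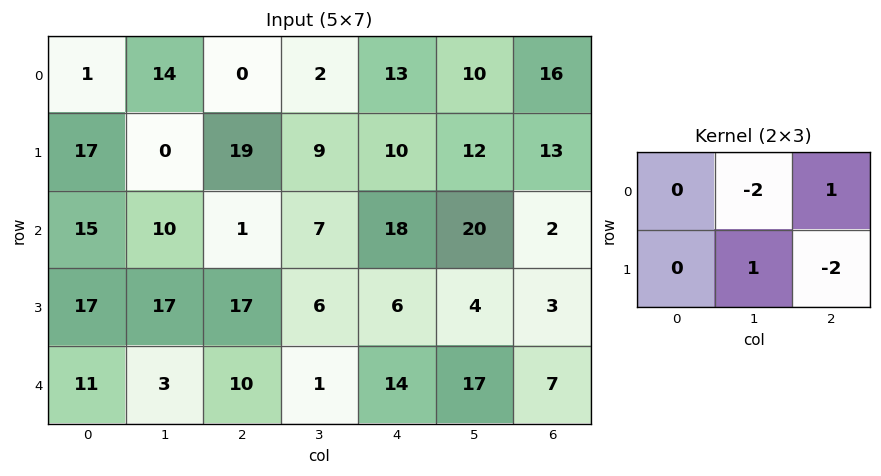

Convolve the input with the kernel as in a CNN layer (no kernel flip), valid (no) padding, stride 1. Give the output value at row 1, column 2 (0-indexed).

-37

The receptive field on the input at this output position is [19 9 10 / 1 7 18]. Elementwise product with the kernel and sum: 9·-2 + 10·1 + 7·1 + 18·-2.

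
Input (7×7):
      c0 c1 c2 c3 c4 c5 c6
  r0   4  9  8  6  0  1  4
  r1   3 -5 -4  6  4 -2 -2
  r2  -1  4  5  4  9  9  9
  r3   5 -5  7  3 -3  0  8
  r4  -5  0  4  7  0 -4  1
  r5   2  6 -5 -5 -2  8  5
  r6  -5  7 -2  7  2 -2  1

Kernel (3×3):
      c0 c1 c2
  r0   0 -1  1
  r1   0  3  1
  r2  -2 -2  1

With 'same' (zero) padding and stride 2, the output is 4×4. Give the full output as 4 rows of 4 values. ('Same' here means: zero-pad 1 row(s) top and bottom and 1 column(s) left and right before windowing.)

Output[0,0]: The receptive field on the zero-padded input at this output position is [0 0 0 / 0 4 9 / 0 3 -5]. Elementwise product with the kernel and sum: 0·-1 + 0·1 + 4·3 + 9·1 + 0·-2 + 3·-2 + -5·1.
Output[0,1]: The receptive field on the zero-padded input at this output position is [0 0 0 / 9 8 6 / -5 -4 6]. Elementwise product with the kernel and sum: 0·-1 + 0·1 + 8·3 + 6·1 + -5·-2 + -4·-2 + 6·1.

10 54 -21 20
-22 28 30 13
-23 8 21 -31
-4 1 14 -2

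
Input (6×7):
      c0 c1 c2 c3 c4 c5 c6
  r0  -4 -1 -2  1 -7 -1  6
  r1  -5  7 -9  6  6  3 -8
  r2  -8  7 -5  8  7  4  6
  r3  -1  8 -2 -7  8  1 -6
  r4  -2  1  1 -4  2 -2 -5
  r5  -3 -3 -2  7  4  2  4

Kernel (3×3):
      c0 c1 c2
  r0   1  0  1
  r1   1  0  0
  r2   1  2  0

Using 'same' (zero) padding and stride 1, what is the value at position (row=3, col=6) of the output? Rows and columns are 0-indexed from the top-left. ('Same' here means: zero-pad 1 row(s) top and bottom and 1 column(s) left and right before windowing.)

-7

The receptive field on the zero-padded input at this output position is [4 6 0 / 1 -6 0 / -2 -5 0]. Elementwise product with the kernel and sum: 4·1 + 0·1 + 1·1 + -2·1 + -5·2.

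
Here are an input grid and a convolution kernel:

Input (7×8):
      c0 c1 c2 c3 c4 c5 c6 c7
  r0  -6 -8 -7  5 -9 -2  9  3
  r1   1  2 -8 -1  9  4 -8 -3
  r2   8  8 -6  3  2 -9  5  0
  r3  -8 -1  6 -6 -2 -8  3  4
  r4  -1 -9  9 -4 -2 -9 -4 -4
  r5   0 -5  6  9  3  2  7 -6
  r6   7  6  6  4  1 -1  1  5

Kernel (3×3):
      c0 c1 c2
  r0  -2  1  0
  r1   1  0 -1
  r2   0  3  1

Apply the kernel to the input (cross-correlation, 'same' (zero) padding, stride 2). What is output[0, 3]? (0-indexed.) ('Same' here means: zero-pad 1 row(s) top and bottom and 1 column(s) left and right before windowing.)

The receptive field on the zero-padded input at this output position is [0 0 0 / -2 9 3 / 4 -8 -3]. Elementwise product with the kernel and sum: 0·-2 + 0·1 + -2·1 + 3·-1 + -8·3 + -3·1.

-32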